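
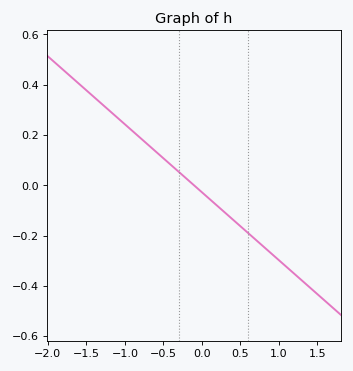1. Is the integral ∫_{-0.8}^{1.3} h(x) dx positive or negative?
negative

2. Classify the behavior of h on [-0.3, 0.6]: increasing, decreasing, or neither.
decreasing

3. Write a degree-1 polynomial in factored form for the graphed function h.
y = -0.27(x + 0.1)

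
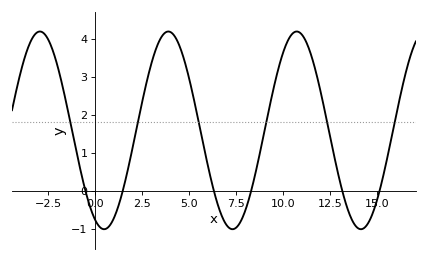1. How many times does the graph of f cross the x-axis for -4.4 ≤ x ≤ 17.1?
6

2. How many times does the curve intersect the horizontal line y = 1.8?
6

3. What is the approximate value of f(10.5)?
4.14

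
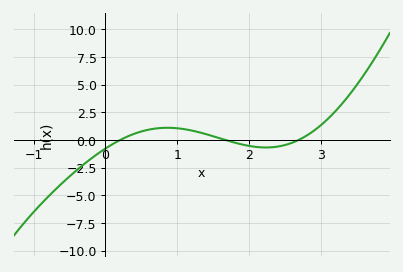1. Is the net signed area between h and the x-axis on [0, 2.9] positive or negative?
positive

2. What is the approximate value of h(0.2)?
-0.022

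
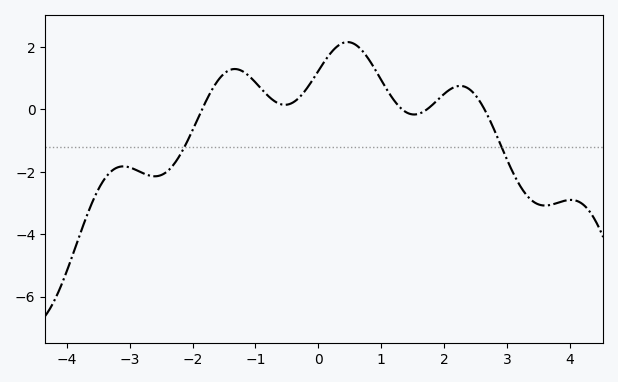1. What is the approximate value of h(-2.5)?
-2.2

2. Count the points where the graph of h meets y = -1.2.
2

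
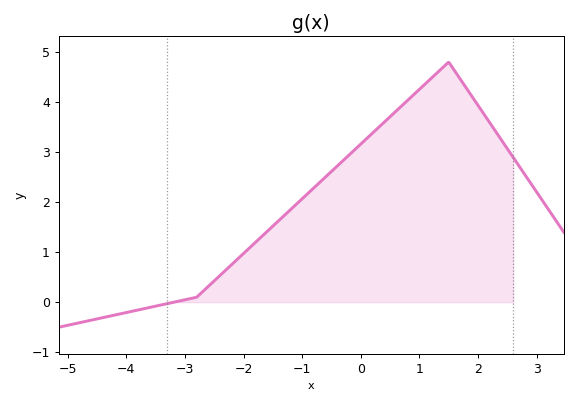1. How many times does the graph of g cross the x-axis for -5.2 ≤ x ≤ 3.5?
1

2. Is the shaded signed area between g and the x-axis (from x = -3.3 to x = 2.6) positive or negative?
positive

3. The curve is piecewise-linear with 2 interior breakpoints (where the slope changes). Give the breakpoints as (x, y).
(-2.8, 0.1); (1.5, 4.8)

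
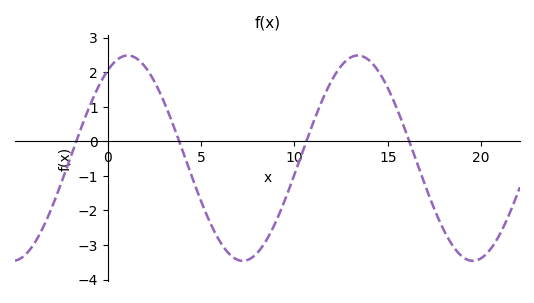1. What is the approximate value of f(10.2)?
-0.667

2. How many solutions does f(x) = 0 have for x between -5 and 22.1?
4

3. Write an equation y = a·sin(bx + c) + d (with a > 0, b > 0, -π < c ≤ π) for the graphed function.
y = 2.97sin(0.51x + 1.02) - 0.49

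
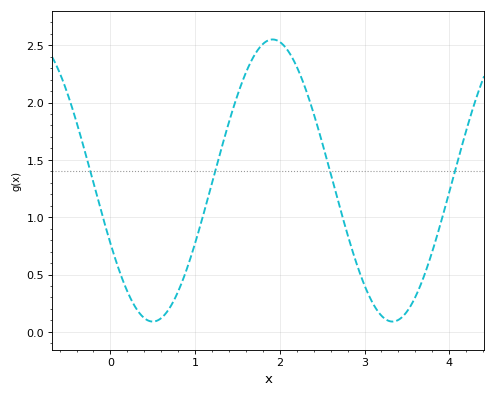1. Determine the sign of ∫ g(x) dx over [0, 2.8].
positive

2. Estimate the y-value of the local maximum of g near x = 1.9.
2.55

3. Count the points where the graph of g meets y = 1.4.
4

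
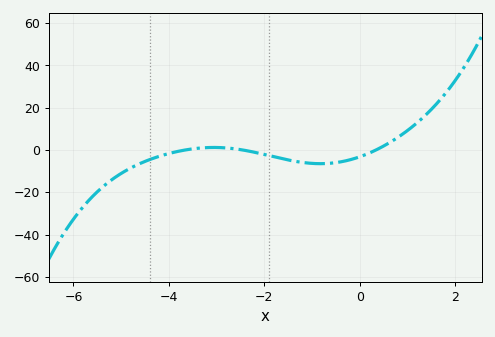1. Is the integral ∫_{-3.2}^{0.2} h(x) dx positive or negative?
negative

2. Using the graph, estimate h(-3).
1.21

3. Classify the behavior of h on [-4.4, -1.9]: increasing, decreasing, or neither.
neither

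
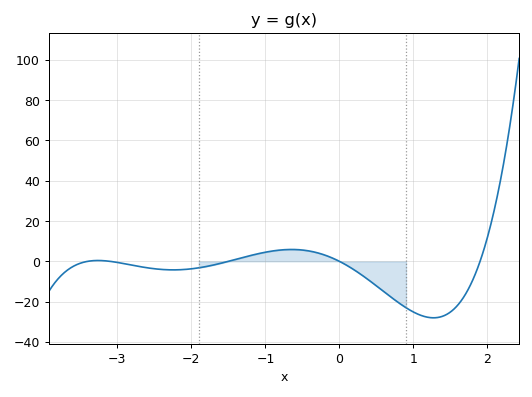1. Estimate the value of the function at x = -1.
4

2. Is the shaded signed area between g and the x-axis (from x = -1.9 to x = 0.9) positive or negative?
negative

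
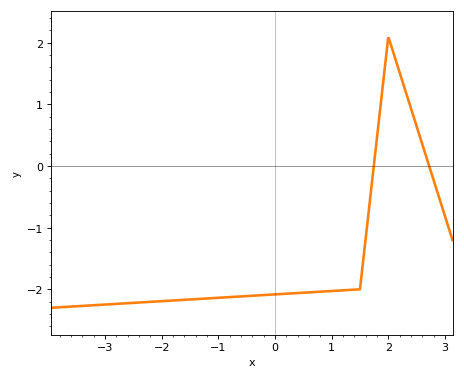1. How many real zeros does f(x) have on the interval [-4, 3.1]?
2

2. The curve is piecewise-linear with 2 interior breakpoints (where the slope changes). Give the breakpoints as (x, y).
(1.5, -2); (2, 2.1)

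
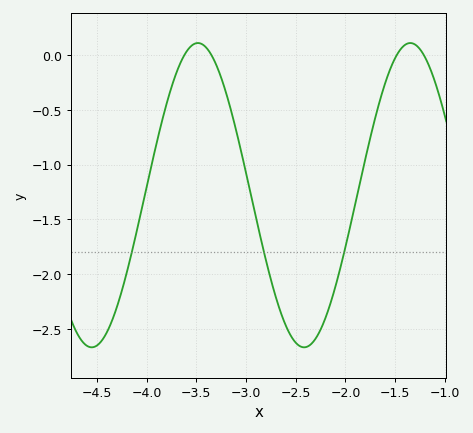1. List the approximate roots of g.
-3.62, -3.35, -1.48, -1.21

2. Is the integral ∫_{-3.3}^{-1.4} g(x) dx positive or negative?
negative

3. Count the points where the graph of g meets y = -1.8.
3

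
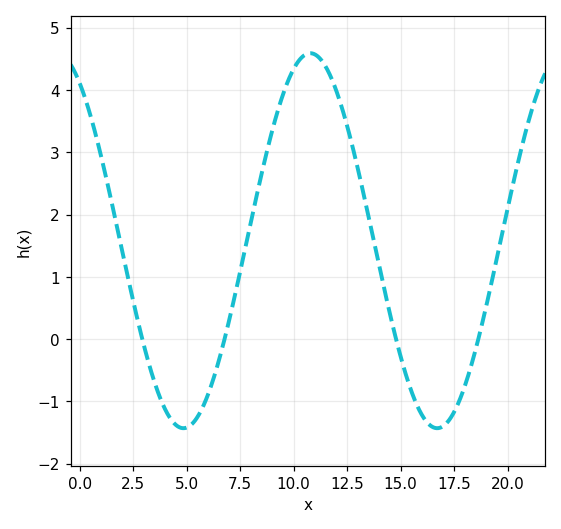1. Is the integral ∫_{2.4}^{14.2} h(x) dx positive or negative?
positive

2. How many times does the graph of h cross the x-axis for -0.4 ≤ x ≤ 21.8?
4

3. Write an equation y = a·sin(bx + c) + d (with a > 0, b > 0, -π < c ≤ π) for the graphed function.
y = 3.01sin(0.53x + 2.1) + 1.58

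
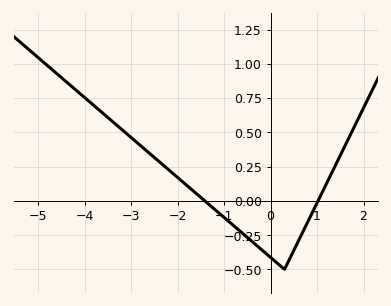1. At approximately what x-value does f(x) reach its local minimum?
0.2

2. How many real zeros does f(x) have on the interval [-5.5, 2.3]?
2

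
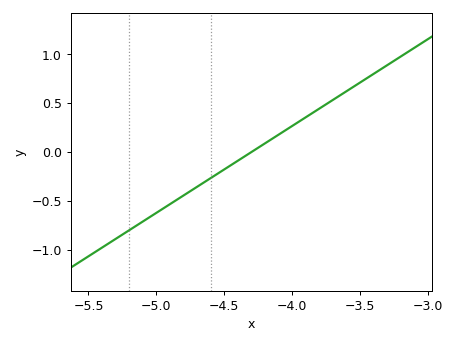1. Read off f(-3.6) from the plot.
0.623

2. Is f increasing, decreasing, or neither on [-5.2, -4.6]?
increasing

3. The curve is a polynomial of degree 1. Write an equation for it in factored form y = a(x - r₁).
y = 0.89(x + 4.3)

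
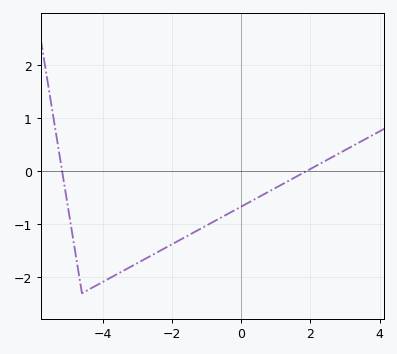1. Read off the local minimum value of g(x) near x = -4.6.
-2.3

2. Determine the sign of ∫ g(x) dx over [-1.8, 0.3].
negative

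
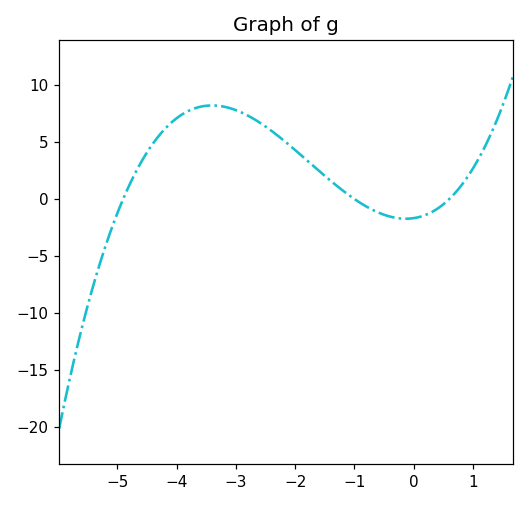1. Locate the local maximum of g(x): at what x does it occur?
-3.4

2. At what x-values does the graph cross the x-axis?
-4.9, -1, 0.6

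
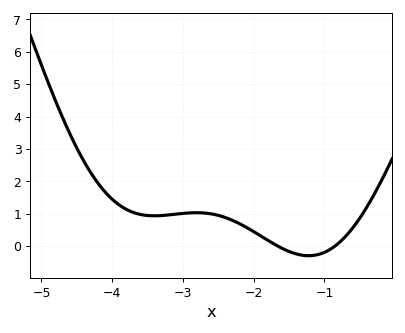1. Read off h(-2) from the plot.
0.449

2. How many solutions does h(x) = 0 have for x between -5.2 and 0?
2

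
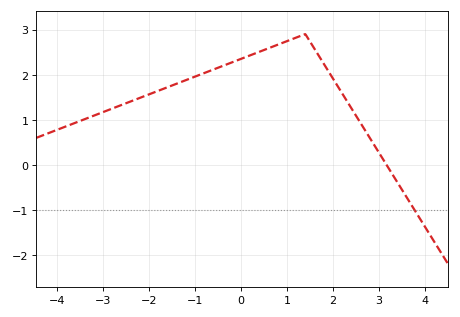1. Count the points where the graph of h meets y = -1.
1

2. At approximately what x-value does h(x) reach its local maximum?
1.4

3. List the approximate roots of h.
3.17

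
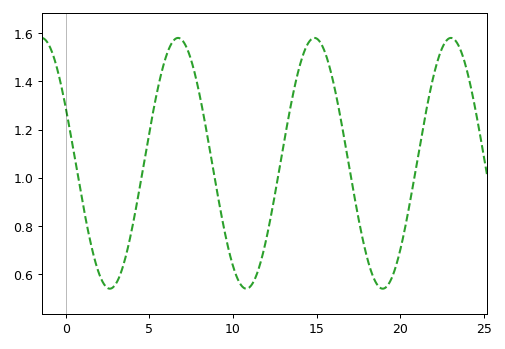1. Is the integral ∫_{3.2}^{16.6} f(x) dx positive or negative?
positive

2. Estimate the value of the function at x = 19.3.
0.558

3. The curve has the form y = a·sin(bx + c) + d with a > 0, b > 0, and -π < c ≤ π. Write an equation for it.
y = 0.52sin(0.77x + 2.68) + 1.06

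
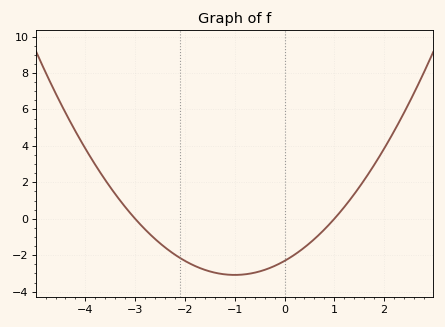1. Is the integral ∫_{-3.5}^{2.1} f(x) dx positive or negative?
negative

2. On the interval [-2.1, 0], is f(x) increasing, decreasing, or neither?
neither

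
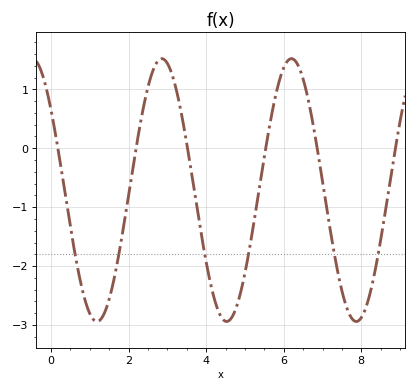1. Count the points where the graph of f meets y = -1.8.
6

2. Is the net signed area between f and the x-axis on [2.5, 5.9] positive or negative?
negative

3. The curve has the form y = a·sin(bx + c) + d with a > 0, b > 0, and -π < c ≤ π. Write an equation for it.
y = 2.23sin(1.9x + 2.5) - 0.71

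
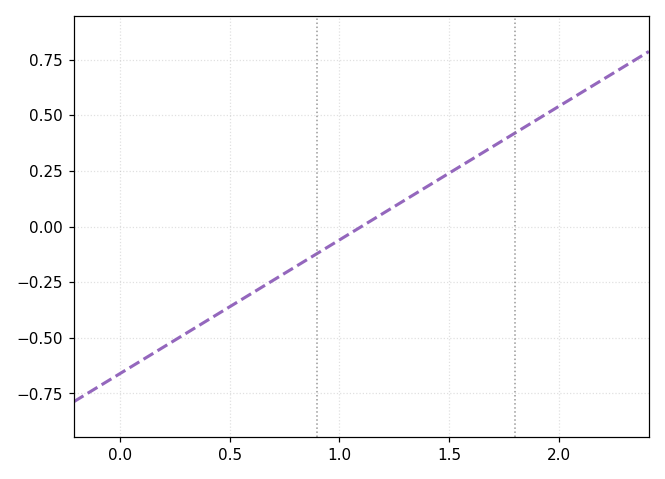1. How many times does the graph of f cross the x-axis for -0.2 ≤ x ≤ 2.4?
1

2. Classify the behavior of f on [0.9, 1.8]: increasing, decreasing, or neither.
increasing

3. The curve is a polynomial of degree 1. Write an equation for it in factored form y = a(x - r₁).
y = 0.6(x - 1.1)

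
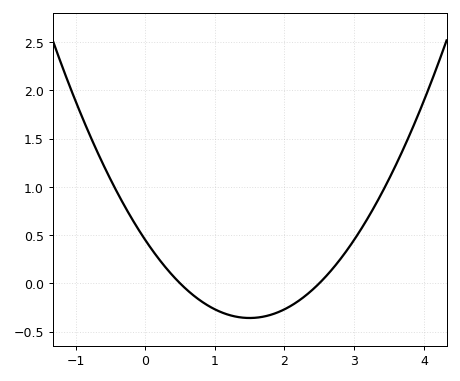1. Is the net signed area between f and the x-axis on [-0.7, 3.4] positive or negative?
positive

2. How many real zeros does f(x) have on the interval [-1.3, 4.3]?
2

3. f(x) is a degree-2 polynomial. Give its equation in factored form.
y = 0.36(x - 0.5)(x - 2.5)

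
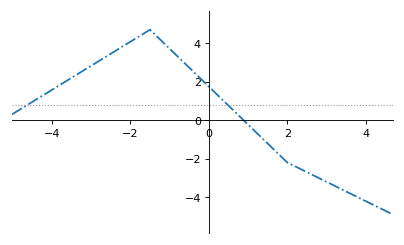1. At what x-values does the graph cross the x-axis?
0.884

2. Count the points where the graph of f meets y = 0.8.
2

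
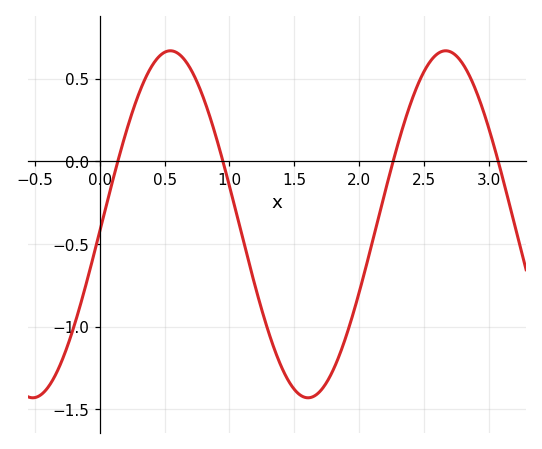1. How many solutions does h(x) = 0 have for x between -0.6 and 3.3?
4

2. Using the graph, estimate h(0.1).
-0.1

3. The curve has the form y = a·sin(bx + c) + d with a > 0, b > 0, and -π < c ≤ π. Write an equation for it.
y = 1.05sin(3x - 0.04) - 0.38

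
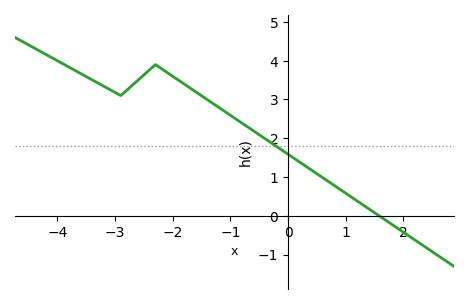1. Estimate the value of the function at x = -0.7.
2.3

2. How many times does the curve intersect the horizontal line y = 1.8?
1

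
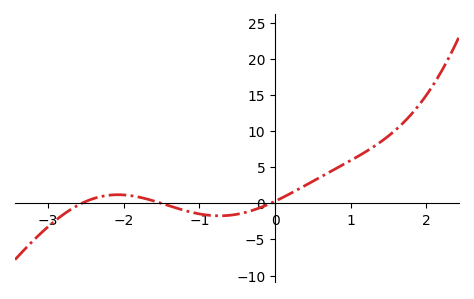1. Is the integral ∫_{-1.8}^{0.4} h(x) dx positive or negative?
negative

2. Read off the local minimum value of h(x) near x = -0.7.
-1.74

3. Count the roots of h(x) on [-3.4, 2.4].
3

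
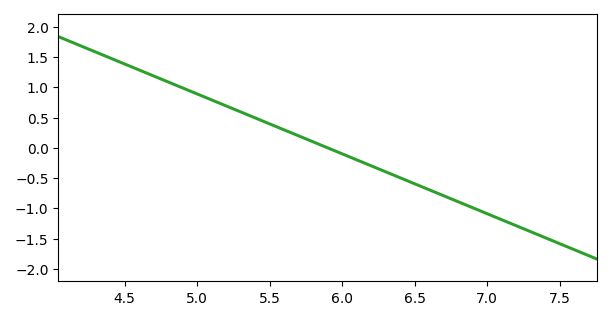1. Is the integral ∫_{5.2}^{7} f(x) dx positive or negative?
negative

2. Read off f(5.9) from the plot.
0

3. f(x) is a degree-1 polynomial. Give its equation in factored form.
y = -0.99(x - 5.9)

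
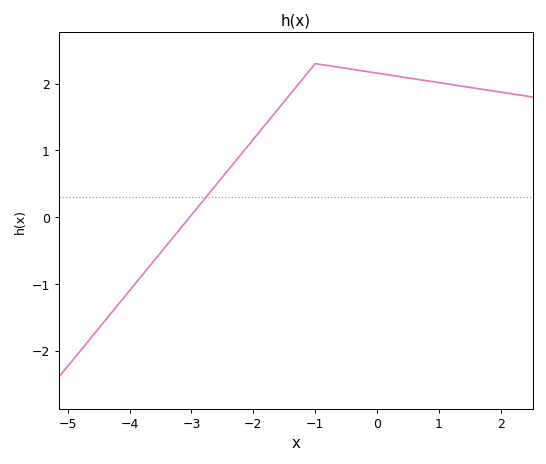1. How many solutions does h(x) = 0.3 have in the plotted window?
1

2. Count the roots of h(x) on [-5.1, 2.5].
1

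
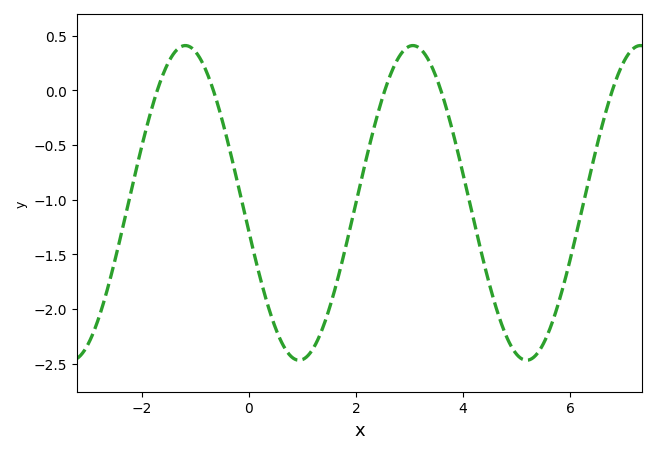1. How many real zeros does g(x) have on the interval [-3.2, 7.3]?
5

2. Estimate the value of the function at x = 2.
-1.03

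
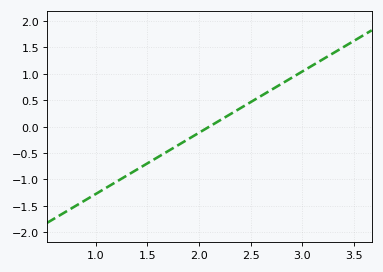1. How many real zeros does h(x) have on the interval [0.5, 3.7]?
1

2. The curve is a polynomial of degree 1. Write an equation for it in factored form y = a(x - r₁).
y = 1.16(x - 2.1)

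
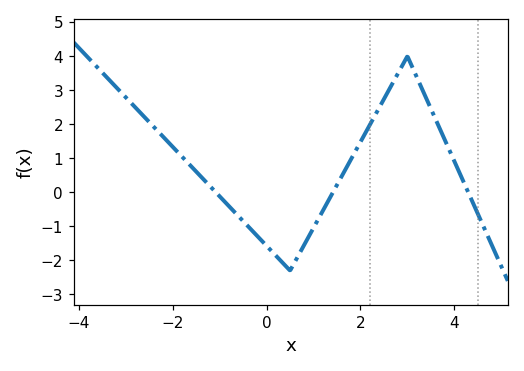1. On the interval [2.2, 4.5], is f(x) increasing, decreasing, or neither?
neither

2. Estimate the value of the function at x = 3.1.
3.7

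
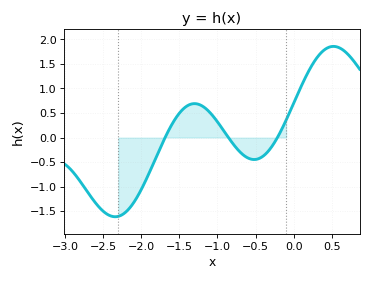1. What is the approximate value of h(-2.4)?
-1.6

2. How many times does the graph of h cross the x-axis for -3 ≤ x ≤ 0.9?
3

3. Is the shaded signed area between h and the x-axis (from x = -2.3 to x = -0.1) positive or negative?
negative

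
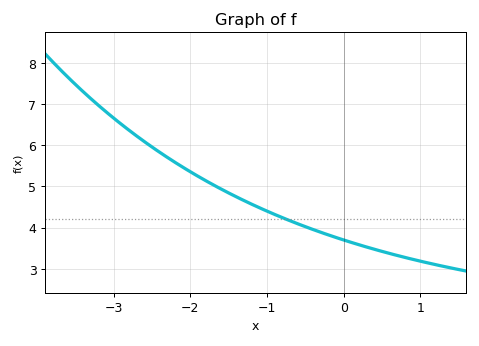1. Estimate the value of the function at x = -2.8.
6.37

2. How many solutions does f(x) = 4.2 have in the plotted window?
1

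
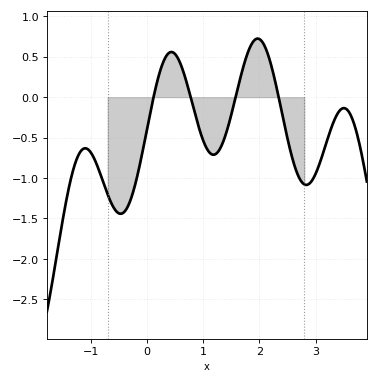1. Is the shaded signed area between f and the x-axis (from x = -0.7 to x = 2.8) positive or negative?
negative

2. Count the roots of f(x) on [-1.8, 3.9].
4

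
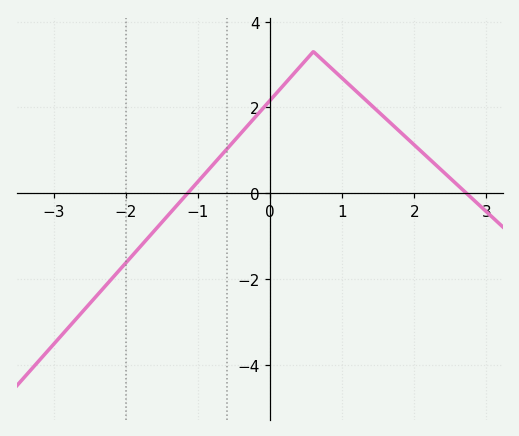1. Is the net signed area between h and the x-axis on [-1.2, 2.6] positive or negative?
positive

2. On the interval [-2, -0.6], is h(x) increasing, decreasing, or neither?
increasing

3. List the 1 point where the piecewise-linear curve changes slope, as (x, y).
(0.6, 3.3)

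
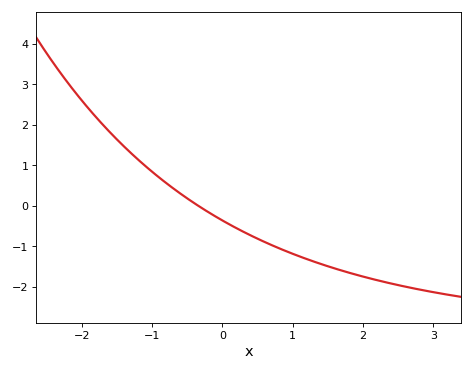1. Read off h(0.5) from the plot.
-0.8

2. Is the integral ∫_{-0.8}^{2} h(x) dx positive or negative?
negative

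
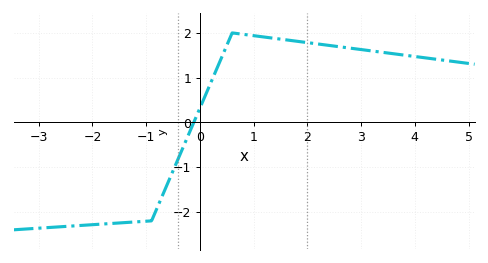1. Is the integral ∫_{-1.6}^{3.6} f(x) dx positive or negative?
positive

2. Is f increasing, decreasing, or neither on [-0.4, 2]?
neither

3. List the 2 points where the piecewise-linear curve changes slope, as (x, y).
(-0.9, -2.2); (0.6, 2)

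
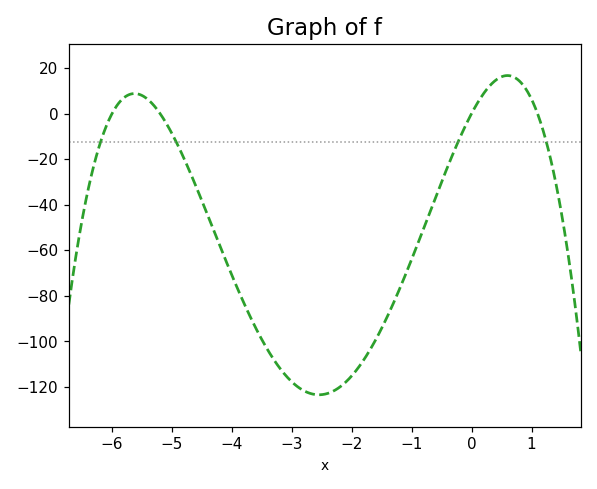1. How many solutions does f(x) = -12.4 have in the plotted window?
4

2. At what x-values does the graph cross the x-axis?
-6, -5.2, 0, 1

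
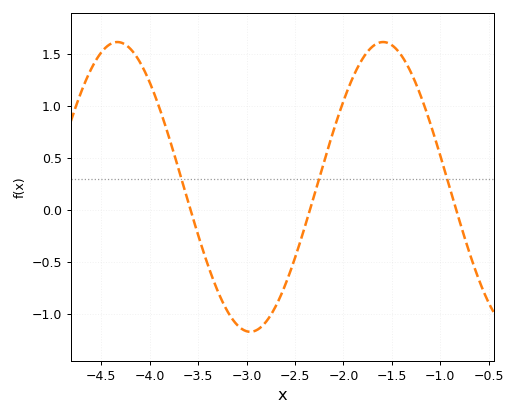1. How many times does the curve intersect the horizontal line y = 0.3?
3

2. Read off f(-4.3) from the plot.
1.6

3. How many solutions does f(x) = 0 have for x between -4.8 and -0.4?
3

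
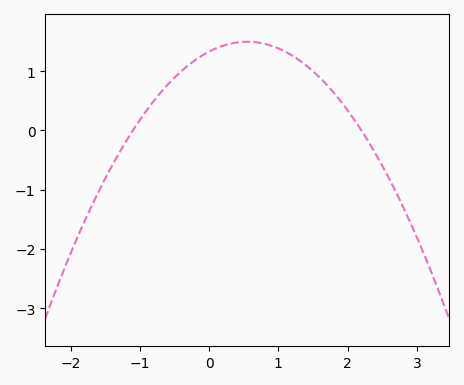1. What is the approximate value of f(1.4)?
1.1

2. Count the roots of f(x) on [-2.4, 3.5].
2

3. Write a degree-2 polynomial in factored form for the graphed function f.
y = -0.55(x + 1.1)(x - 2.2)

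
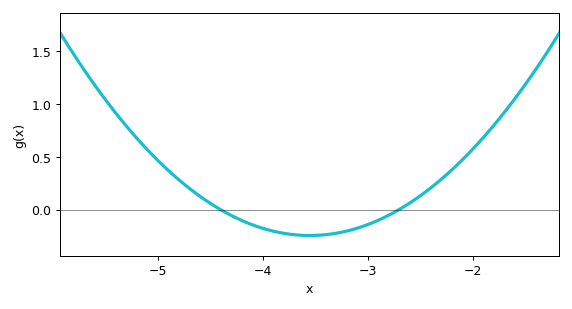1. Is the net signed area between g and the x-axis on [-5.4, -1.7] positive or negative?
positive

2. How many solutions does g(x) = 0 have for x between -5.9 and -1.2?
2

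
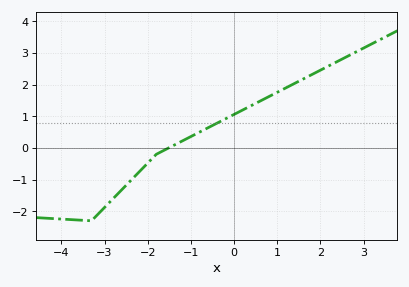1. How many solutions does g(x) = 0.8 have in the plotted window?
1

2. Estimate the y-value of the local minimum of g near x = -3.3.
-2.3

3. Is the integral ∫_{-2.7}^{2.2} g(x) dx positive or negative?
positive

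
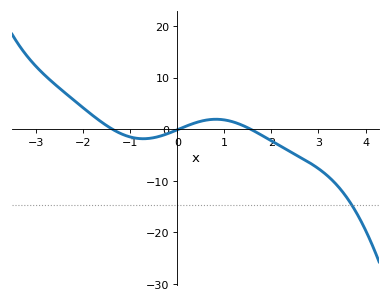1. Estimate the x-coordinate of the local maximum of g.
0.8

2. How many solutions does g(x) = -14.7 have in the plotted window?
1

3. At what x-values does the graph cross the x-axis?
-1.4, 0, 1.6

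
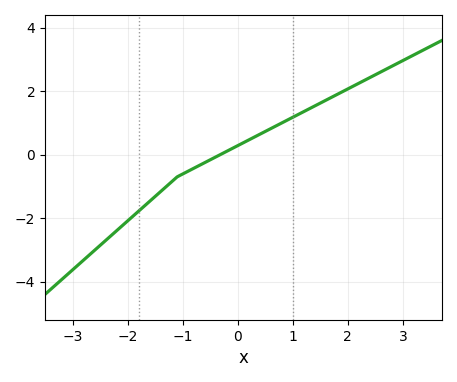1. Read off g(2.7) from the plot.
2.69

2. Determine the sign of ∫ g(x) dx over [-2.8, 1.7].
negative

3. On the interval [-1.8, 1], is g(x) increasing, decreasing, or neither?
increasing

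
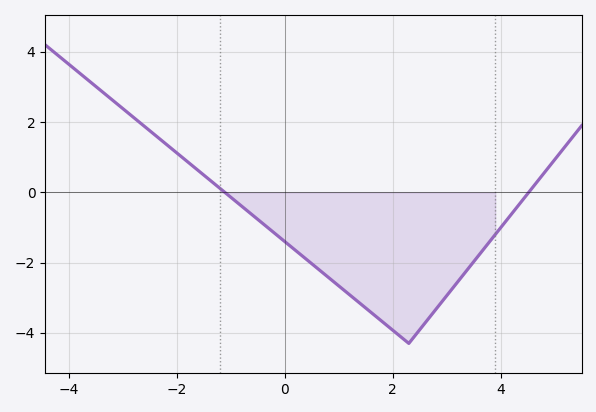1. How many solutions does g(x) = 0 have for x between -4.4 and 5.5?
2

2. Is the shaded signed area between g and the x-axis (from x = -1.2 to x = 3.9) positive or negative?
negative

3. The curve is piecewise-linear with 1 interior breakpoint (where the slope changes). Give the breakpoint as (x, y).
(2.3, -4.3)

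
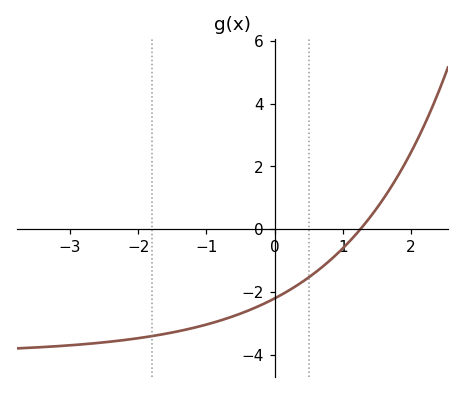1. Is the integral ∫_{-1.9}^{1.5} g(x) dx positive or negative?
negative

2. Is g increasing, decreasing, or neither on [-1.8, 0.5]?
increasing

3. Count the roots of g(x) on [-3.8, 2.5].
1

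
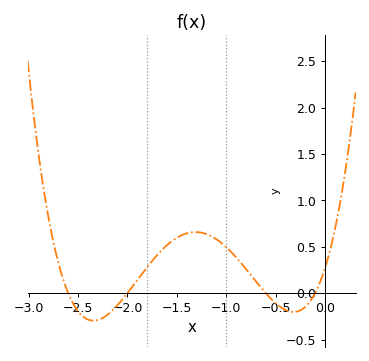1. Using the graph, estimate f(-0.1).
0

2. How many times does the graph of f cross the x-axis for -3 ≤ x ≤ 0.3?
4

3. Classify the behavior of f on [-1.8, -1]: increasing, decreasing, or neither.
neither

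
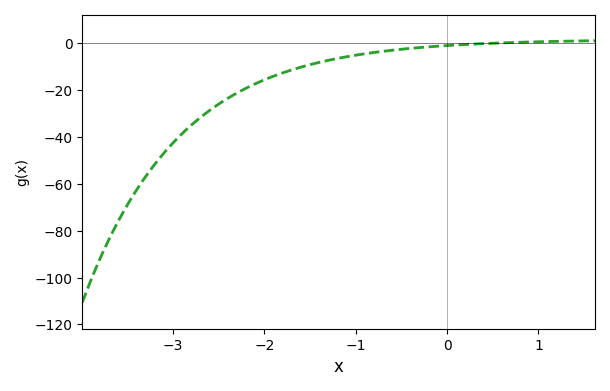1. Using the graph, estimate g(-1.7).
-12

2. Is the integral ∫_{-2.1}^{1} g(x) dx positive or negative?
negative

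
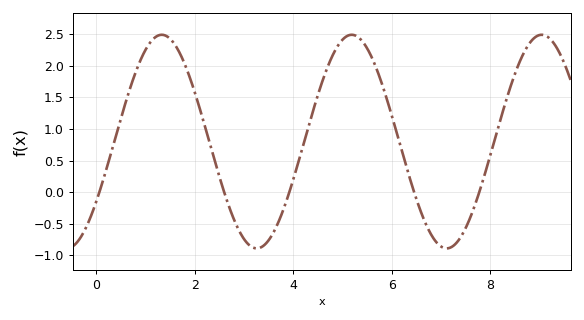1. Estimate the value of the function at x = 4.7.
2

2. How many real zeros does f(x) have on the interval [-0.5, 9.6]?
5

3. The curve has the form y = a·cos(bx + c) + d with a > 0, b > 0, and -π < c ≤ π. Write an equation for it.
y = 1.69cos(1.6x - 2.2) + 0.8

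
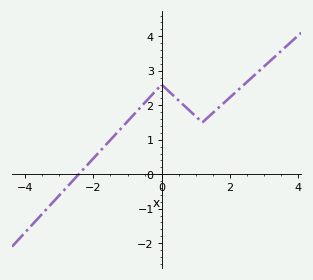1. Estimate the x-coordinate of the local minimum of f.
1.2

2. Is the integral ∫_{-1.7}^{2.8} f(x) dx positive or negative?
positive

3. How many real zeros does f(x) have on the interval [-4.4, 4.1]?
1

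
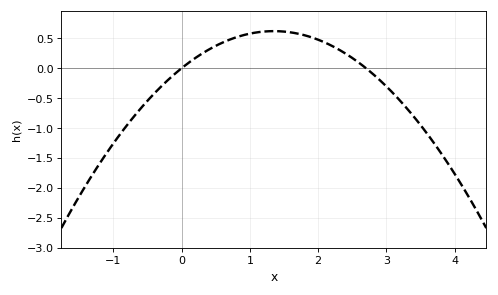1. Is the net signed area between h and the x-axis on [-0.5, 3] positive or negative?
positive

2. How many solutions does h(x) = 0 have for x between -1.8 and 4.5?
2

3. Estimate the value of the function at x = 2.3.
0.313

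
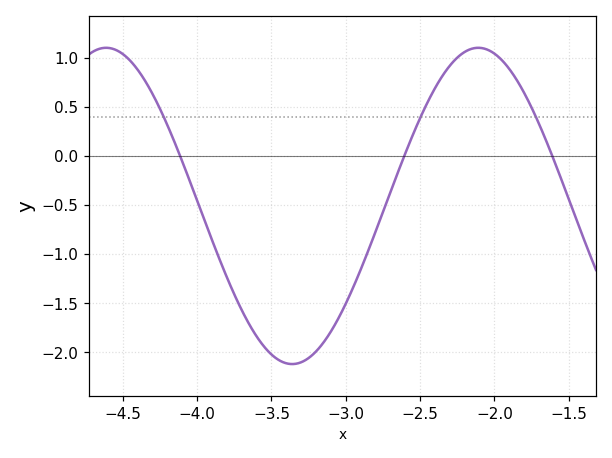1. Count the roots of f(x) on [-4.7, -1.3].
3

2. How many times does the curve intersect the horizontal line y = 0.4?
3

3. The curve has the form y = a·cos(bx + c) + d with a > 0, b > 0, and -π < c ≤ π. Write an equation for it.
y = 1.61cos(2.5x - 0.99) - 0.51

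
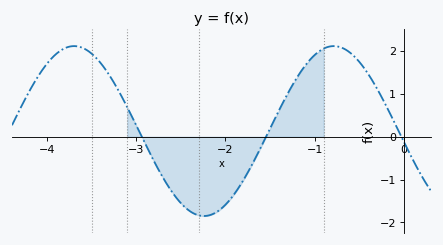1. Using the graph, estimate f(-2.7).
-1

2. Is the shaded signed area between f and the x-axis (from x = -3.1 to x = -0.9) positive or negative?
negative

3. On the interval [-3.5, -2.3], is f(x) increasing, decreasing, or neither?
decreasing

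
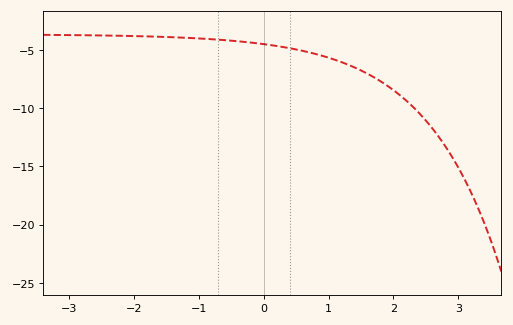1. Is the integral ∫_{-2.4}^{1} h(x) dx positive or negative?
negative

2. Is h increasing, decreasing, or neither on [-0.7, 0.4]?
decreasing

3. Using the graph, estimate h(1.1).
-6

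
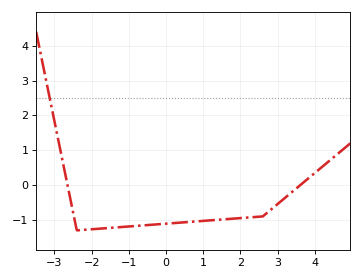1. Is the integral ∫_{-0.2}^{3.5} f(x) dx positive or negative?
negative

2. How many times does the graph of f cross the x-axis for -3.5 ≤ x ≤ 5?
2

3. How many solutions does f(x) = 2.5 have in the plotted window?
1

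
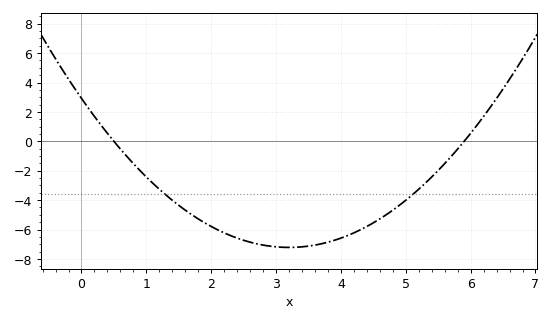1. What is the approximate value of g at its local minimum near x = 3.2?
-7.22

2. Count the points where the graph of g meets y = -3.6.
2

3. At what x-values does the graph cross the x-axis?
0.5, 5.9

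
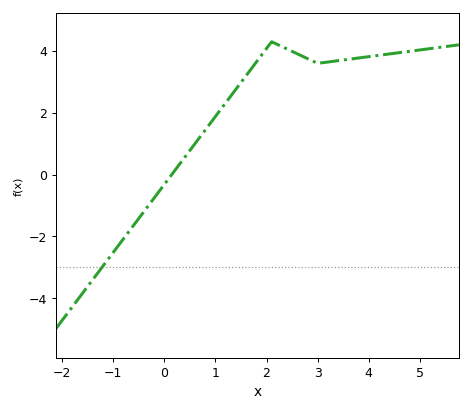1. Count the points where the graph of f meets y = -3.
1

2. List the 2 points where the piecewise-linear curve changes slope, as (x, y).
(2.1, 4.3); (3, 3.6)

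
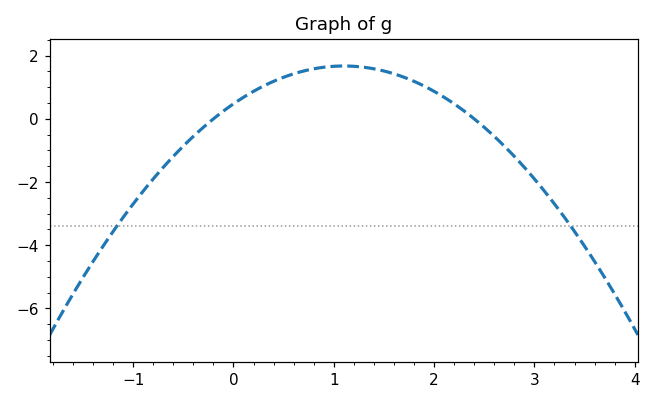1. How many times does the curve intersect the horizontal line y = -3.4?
2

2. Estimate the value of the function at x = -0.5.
-0.8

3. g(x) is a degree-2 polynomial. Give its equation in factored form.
y = -0.99(x + 0.2)(x - 2.4)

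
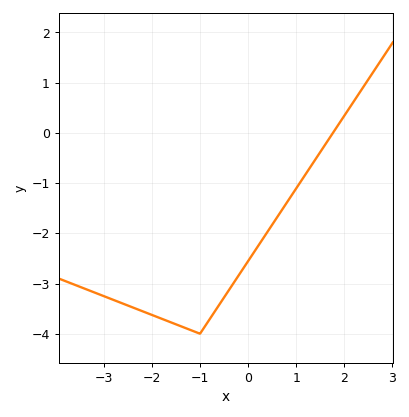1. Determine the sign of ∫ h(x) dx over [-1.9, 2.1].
negative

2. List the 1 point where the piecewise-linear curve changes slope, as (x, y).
(-1, -4)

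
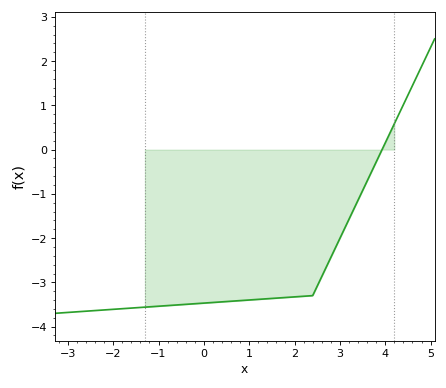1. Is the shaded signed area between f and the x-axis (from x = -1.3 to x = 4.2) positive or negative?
negative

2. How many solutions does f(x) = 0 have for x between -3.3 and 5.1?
1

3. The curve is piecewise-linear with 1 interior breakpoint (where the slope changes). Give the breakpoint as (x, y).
(2.4, -3.3)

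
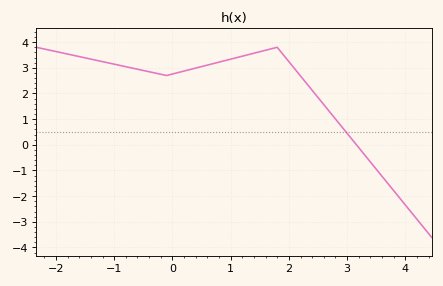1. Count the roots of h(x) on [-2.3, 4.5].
1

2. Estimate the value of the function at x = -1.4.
3.34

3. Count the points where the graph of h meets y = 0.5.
1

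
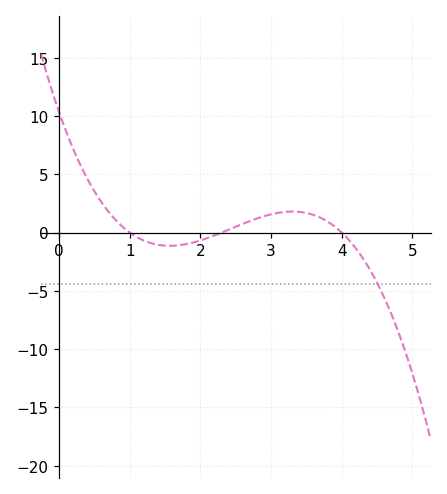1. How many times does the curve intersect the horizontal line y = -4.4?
1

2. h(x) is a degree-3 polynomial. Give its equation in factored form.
y = -1.12(x - 1)(x - 2.3)(x - 4)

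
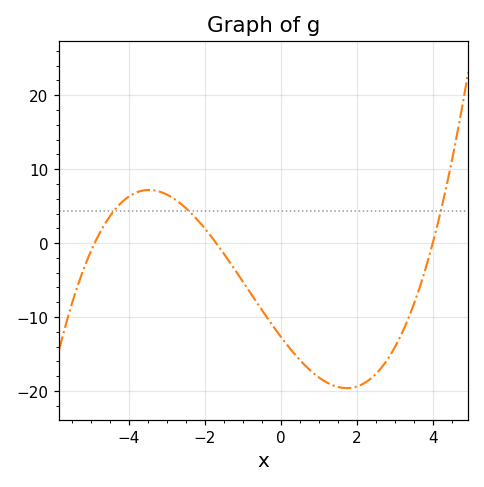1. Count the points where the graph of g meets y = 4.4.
3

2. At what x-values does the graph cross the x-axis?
-5, -1.6, 4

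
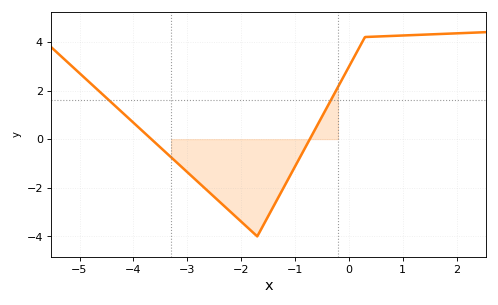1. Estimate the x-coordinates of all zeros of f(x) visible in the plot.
-3.6, -0.8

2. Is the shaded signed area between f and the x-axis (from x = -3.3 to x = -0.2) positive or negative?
negative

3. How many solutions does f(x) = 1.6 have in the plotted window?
2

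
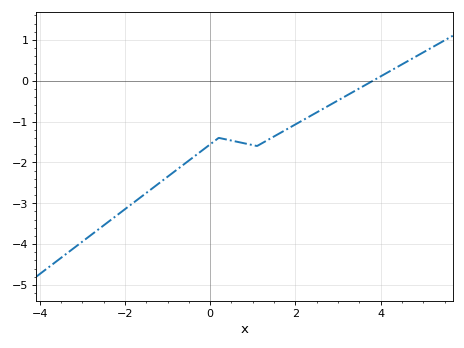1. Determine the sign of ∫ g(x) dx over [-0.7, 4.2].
negative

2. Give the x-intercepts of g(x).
3.8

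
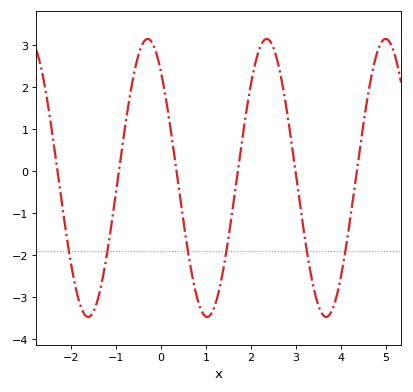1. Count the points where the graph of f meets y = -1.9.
6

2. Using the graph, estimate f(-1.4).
-3.02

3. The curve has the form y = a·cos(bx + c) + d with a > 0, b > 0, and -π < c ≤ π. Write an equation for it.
y = 3.31cos(2.37x + 0.712) - 0.17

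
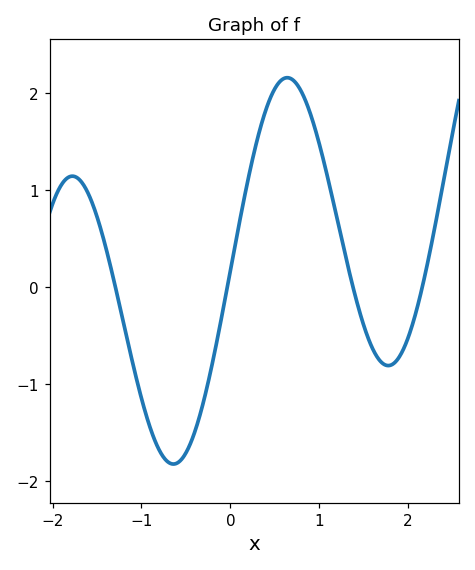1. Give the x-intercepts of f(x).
-1.3, 0, 1.4, 2.2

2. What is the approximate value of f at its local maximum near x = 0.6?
2.2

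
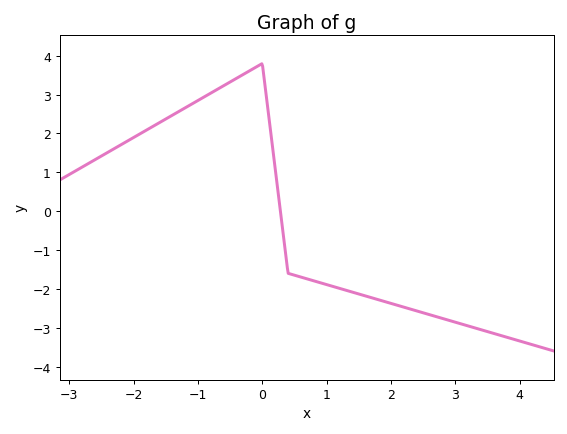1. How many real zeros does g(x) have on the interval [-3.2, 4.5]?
1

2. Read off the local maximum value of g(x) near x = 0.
3.8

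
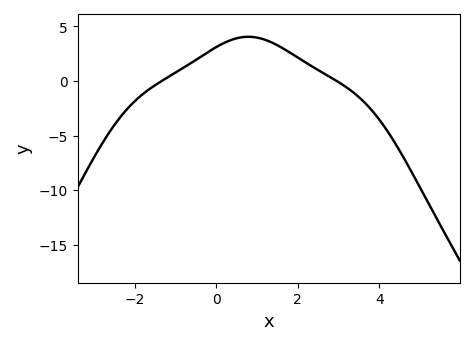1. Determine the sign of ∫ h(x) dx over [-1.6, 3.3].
positive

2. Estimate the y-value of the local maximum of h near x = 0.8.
4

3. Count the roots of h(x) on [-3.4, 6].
2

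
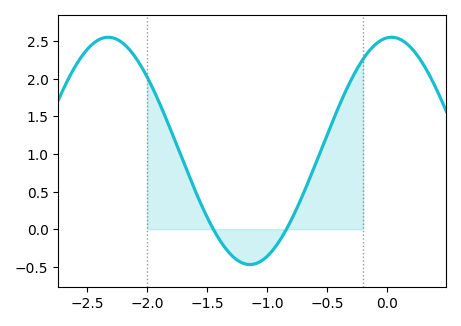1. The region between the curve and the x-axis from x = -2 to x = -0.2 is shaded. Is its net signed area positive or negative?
positive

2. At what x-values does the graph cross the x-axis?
-1.45, -0.839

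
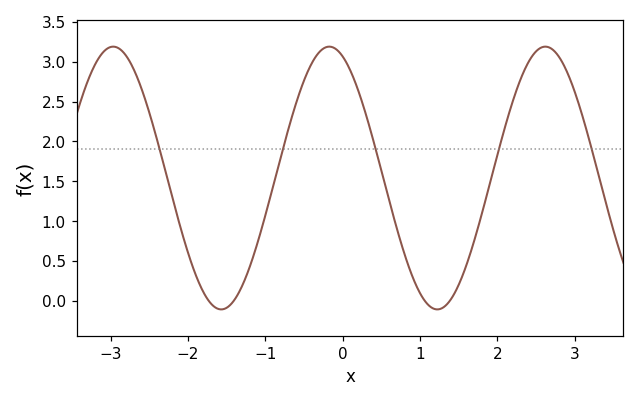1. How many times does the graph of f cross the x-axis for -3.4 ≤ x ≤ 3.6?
4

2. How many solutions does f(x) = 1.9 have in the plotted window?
5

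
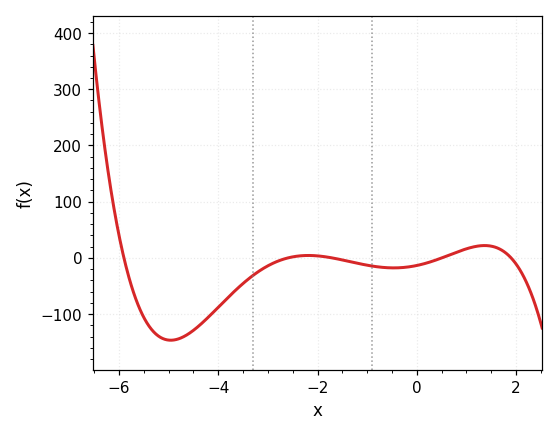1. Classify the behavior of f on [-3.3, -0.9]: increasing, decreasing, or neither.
neither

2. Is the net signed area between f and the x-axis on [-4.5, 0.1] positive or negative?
negative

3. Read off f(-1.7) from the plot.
0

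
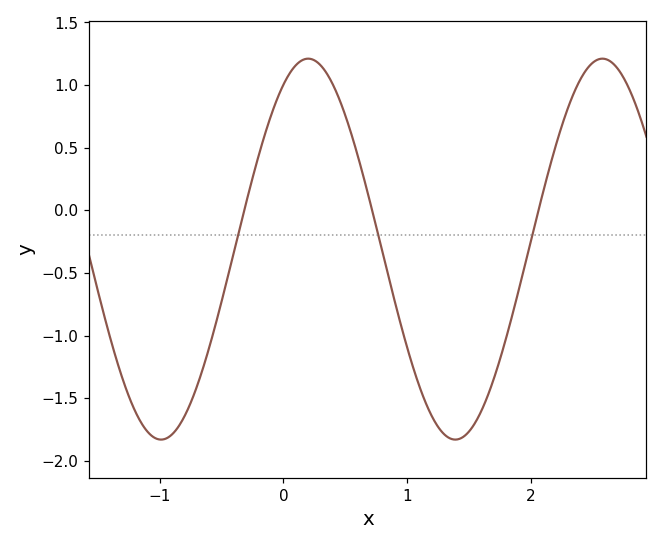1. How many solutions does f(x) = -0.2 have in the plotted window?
3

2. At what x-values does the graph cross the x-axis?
-0.316, 0.718, 2.06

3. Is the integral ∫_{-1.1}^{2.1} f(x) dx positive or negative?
negative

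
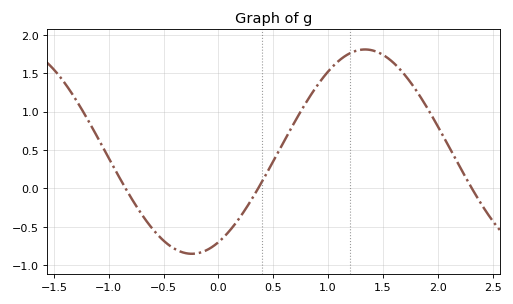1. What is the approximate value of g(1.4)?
1.8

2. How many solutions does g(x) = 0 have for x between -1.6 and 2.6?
3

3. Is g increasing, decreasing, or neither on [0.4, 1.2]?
increasing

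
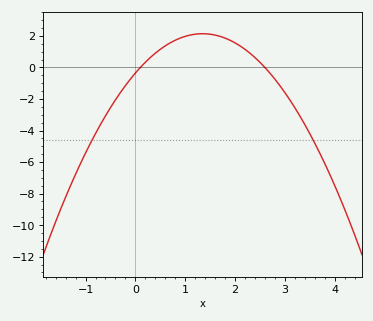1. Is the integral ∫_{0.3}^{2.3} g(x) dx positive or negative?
positive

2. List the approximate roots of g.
0.1, 2.6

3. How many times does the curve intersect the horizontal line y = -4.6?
2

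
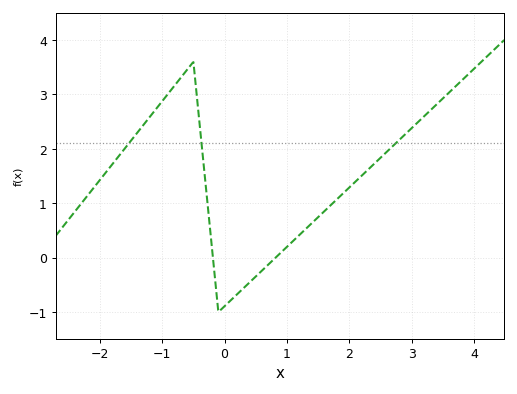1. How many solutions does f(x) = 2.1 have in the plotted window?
3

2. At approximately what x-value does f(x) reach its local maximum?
-0.501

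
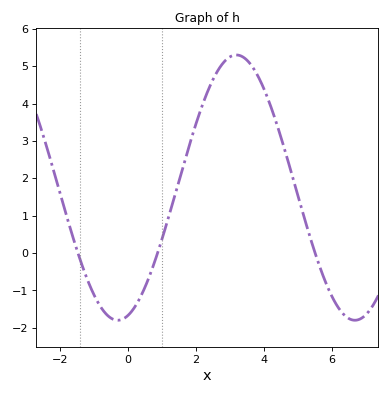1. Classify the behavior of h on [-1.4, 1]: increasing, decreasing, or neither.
neither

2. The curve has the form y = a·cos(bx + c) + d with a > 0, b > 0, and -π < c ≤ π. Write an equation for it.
y = 3.55cos(0.9x - 2.9) + 1.75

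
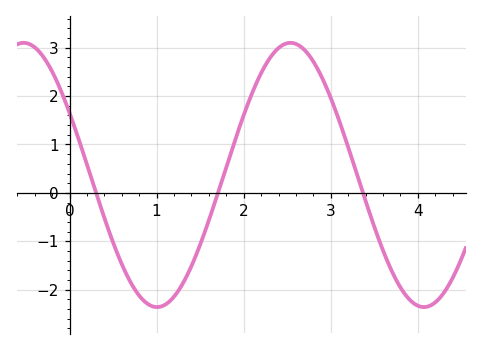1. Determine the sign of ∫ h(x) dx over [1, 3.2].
positive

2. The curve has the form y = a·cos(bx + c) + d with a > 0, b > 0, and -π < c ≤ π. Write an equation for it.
y = 2.73cos(2x + 1.1) + 0.37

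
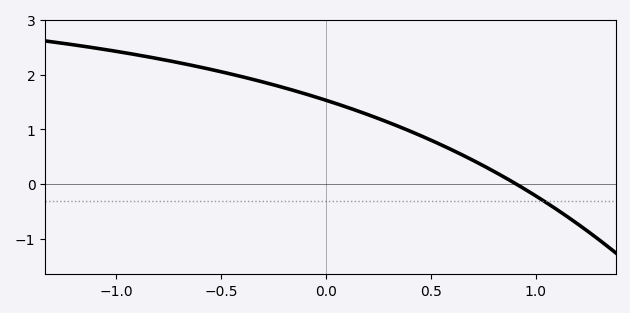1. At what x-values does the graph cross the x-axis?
0.9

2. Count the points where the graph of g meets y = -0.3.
1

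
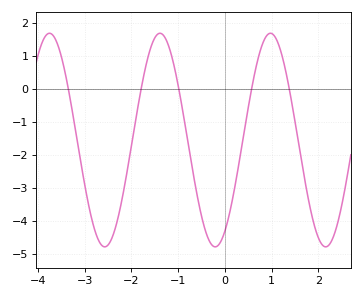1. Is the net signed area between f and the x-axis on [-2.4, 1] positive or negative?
negative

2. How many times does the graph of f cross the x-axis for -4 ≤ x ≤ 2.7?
5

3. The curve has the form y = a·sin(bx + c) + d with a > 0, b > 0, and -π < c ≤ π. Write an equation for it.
y = 3.24sin(2.7x - 1) - 1.55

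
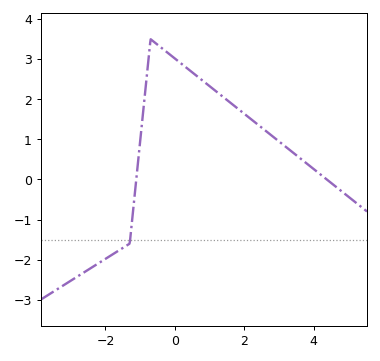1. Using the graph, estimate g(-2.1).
-2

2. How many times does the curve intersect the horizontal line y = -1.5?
1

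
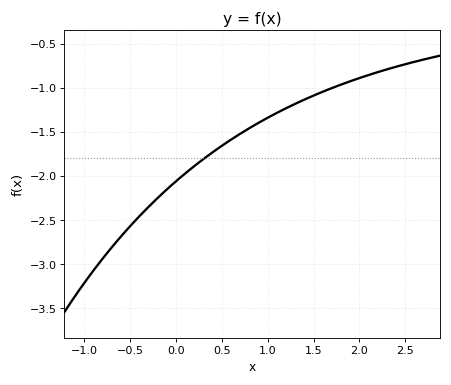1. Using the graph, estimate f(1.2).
-1.23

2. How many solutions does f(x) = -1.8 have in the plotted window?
1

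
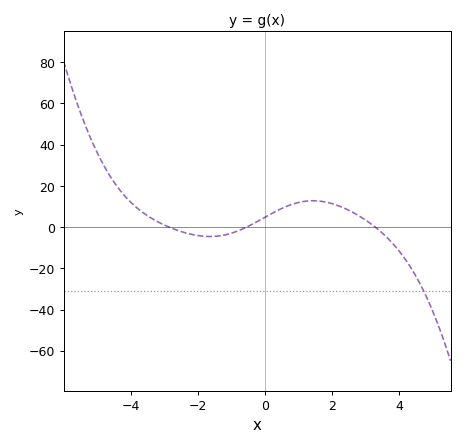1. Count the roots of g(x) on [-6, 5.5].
3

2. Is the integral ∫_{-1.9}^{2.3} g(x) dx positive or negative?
positive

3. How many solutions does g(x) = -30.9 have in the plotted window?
1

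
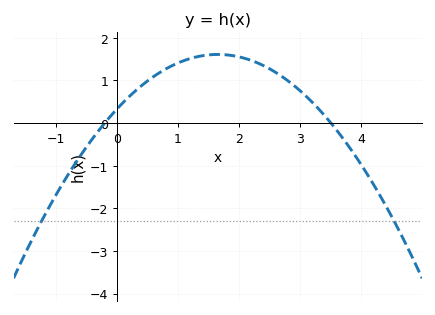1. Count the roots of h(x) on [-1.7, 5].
2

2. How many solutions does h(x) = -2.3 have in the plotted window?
2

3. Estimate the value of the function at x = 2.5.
1.27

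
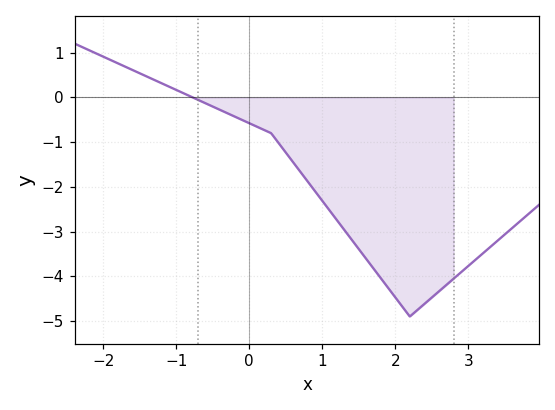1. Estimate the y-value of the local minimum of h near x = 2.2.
-4.9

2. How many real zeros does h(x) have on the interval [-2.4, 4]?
1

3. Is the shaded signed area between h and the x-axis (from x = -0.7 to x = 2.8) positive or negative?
negative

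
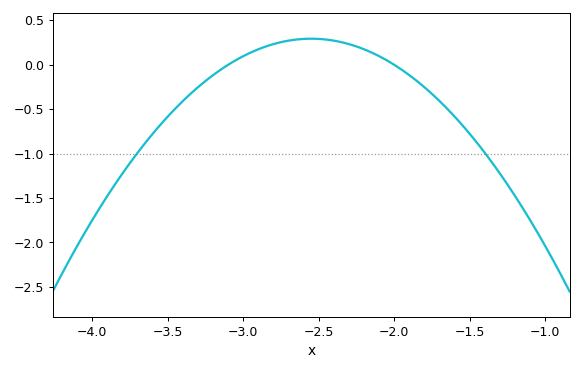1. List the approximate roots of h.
-3.1, -2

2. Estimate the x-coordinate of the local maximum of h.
-2.55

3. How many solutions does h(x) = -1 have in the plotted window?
2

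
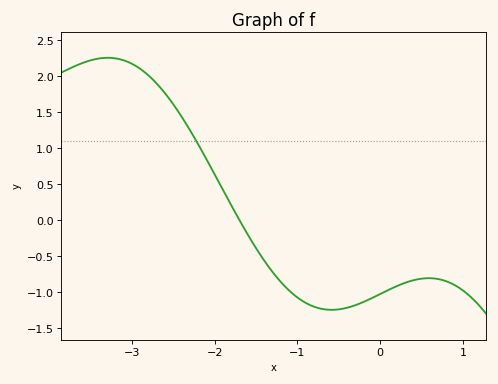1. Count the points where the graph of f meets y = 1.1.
1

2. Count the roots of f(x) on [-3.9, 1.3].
1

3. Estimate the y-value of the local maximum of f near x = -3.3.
2.25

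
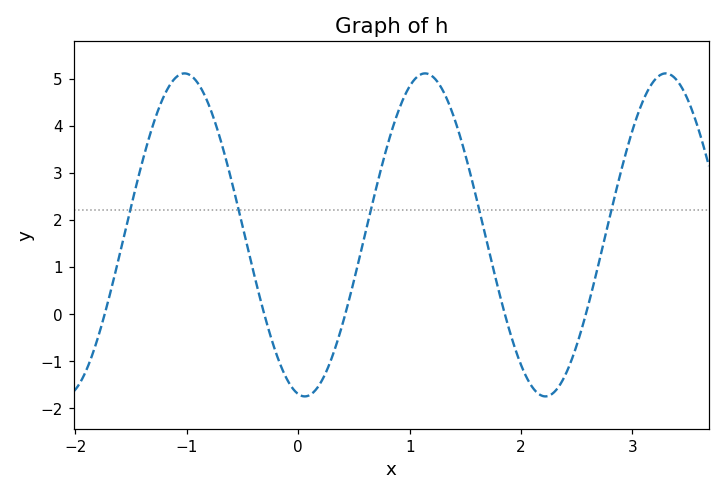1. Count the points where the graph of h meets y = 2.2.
5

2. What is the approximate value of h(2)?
-1.1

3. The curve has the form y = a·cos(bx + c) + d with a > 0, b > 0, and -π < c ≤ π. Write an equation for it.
y = 3.43cos(2.9x + 3) + 1.68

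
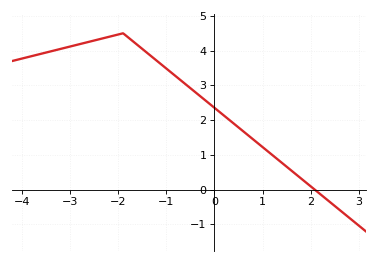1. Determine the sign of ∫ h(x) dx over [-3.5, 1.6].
positive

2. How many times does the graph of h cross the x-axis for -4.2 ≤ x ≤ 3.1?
1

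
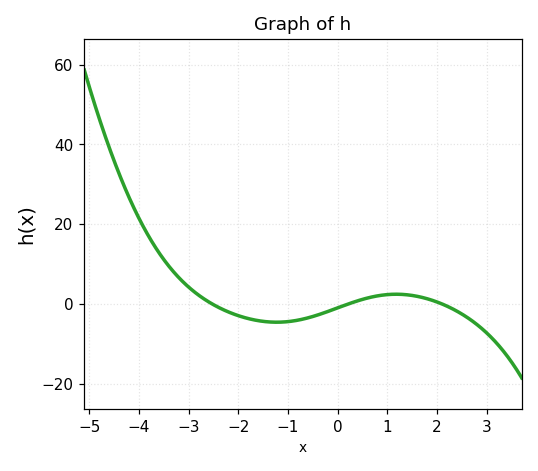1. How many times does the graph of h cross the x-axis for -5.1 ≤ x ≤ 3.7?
3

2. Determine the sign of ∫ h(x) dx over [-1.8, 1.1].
negative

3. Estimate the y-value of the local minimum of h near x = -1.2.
-4.61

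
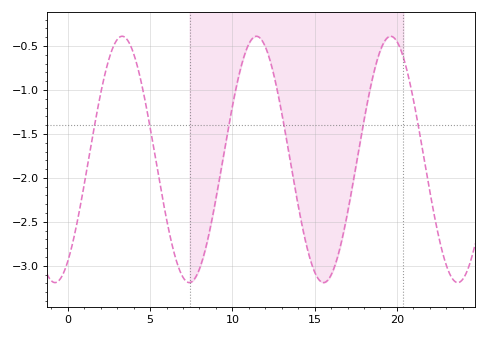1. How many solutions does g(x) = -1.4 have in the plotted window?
6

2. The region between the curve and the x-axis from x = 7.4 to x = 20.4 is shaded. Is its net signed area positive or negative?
negative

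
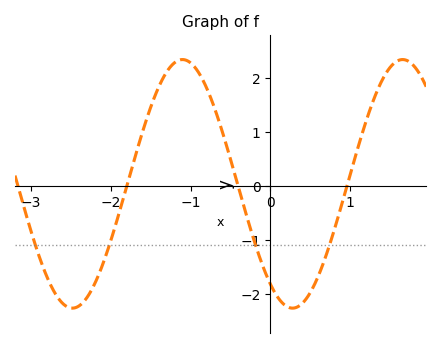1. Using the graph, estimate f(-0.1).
-1.5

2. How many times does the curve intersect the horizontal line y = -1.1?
4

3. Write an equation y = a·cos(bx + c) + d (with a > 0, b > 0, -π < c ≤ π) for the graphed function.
y = 2.3cos(2.3x + 2.5) + 0.04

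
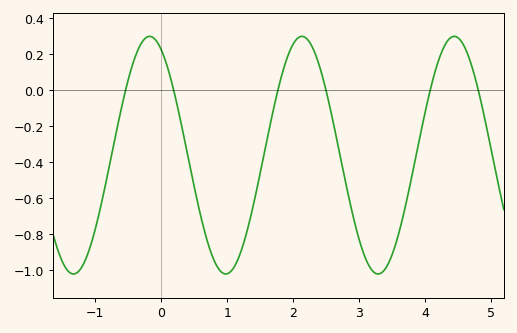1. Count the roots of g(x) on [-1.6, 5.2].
6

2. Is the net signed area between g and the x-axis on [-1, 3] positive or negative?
negative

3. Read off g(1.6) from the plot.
-0.28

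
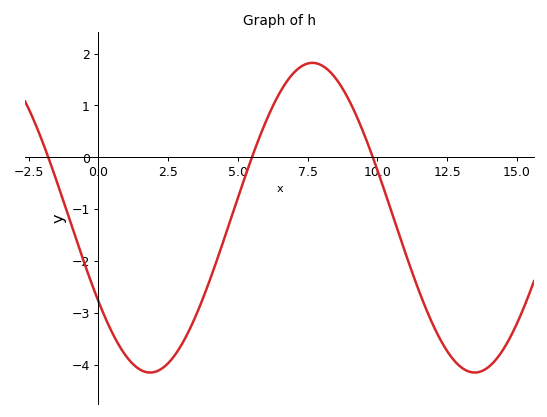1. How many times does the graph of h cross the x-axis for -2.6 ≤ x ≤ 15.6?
3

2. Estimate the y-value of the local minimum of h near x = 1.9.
-4.14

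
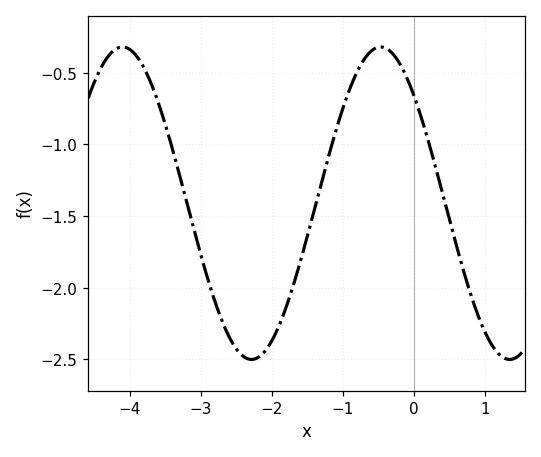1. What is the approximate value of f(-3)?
-1.75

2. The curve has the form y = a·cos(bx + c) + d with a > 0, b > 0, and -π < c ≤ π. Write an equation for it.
y = 1.09cos(1.7x + 0.81) - 1.41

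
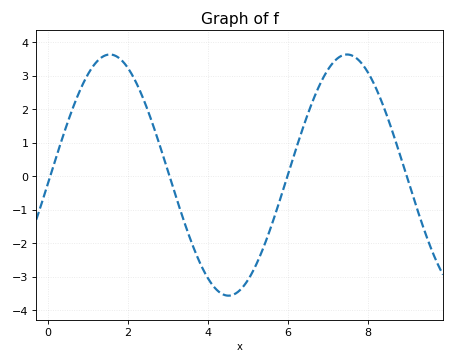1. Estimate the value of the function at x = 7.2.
3.5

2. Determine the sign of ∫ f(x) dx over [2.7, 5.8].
negative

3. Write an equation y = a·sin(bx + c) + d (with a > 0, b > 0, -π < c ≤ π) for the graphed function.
y = 3.6sin(1.1x - 0.07) + 0.04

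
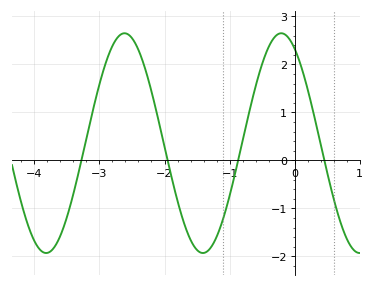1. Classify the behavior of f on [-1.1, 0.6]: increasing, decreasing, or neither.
neither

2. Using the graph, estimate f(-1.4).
-1.93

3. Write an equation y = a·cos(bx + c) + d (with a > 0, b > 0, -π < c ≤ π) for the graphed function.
y = 2.29cos(2.61x + 0.54) + 0.36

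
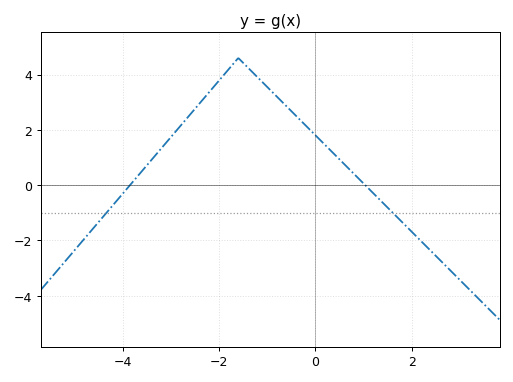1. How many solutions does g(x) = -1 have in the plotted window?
2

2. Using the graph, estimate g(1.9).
-1.51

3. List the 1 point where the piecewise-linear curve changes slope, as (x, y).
(-1.6, 4.6)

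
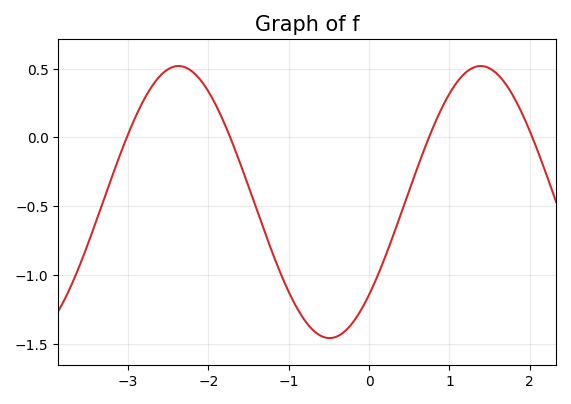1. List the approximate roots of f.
-3.02, -1.73, 0.745, 2.03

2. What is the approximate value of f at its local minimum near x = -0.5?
-1.46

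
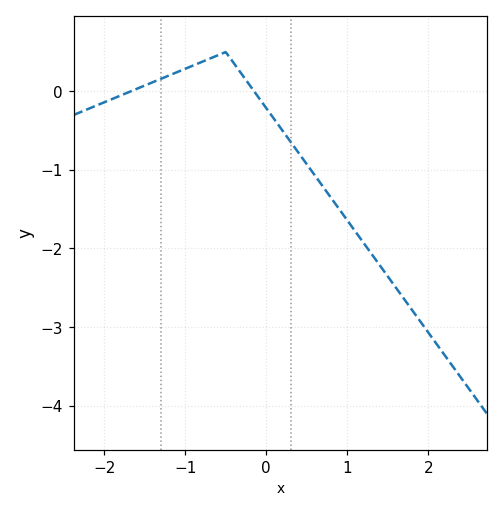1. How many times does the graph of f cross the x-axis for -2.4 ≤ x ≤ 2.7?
2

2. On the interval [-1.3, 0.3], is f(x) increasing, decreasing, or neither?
neither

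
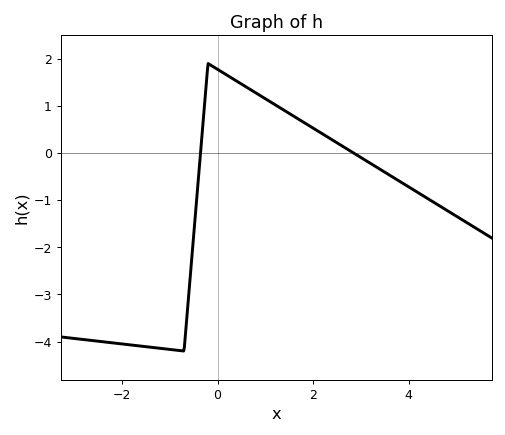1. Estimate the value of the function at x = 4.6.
-1.09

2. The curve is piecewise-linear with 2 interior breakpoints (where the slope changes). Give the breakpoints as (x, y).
(-0.7, -4.2); (-0.2, 1.9)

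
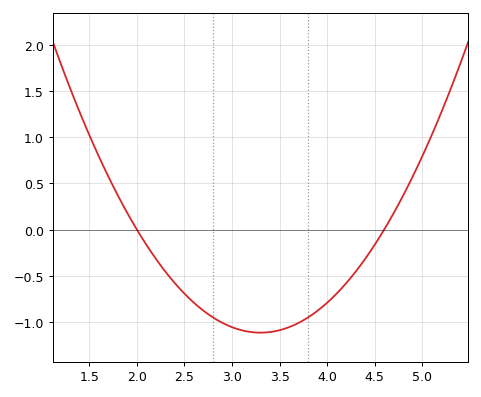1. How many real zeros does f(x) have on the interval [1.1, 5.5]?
2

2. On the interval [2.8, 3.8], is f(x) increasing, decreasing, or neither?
neither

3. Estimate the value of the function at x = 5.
0.792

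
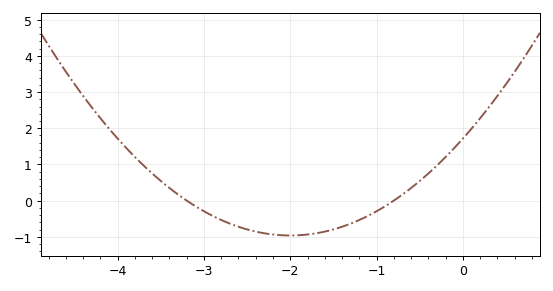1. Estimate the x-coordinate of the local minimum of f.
-2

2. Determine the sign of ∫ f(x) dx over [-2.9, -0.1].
negative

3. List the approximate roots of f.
-3.2, -0.8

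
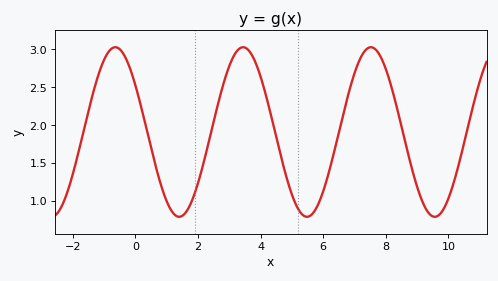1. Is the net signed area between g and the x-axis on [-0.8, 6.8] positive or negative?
positive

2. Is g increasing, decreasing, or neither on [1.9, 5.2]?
neither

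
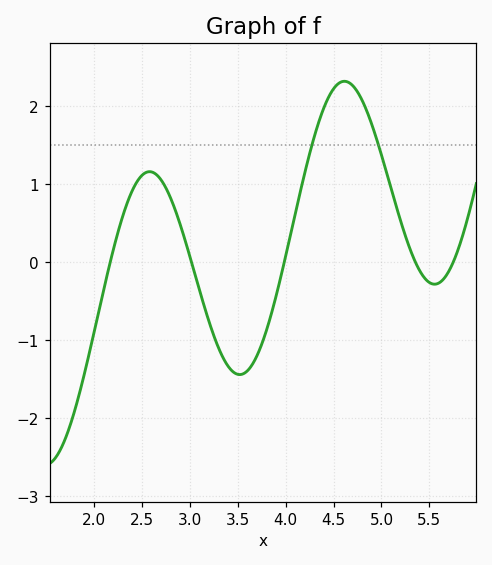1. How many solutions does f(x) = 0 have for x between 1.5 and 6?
5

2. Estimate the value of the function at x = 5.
1.37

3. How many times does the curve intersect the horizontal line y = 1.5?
2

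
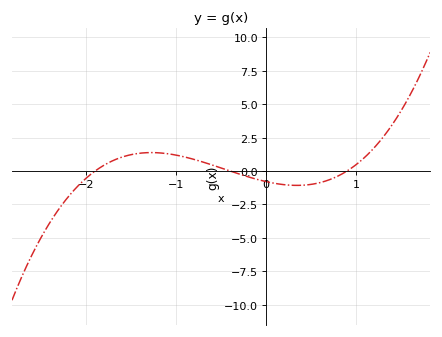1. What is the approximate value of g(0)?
-1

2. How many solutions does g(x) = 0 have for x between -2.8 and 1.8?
3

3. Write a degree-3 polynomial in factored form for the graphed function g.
y = 1.16(x + 1.9)(x + 0.4)(x - 0.9)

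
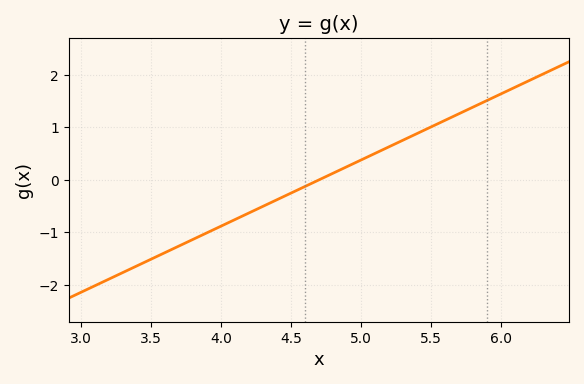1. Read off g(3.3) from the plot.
-1.8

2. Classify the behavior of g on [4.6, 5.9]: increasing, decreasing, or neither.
increasing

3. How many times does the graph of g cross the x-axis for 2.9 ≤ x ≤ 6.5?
1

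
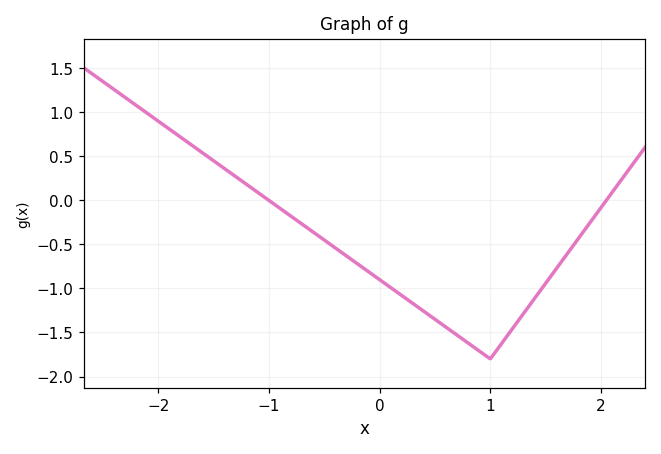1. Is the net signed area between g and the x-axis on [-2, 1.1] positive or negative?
negative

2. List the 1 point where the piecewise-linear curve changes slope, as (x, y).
(1, -1.8)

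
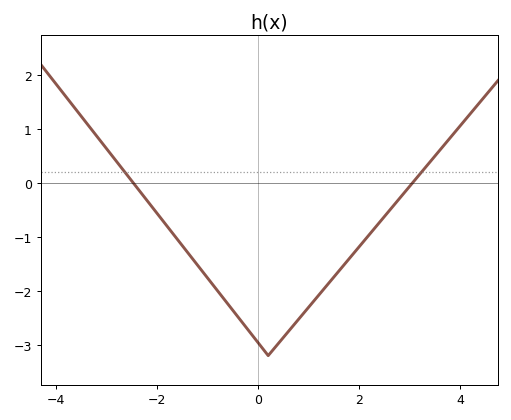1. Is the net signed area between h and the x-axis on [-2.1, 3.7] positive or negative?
negative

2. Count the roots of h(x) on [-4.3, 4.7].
2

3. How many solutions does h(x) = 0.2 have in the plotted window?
2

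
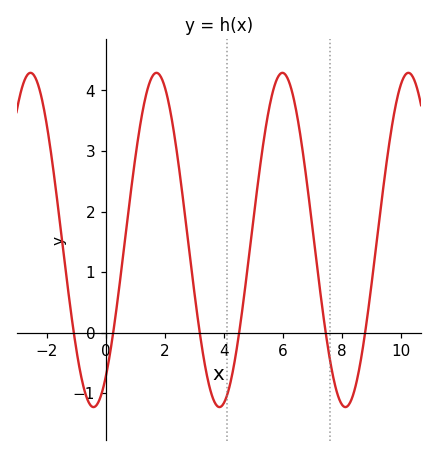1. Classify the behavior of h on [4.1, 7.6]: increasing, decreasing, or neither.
neither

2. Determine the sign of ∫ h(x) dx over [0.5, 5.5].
positive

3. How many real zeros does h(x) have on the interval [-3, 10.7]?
6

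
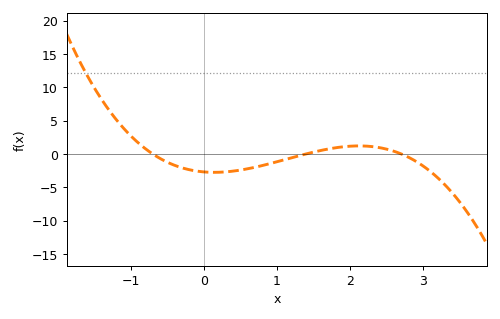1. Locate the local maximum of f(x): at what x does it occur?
2.1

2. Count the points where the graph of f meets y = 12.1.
1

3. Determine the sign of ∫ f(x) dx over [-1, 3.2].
negative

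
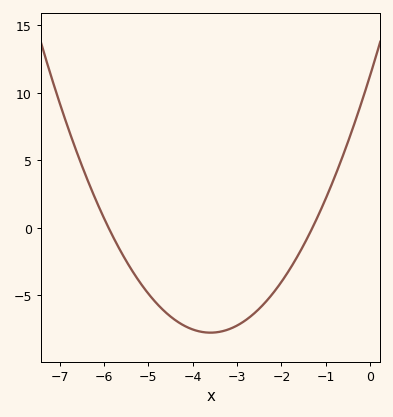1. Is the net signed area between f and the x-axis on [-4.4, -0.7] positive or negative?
negative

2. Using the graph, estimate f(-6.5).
4.59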